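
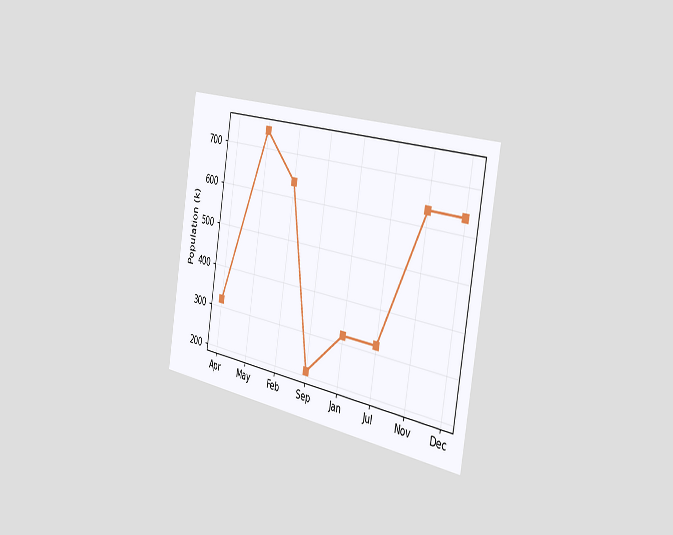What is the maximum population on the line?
The chart is tilted about 9° clockwise and viewed slightly from the right. The highest point is at May, and reading across to the y-axis gives 742k.

742k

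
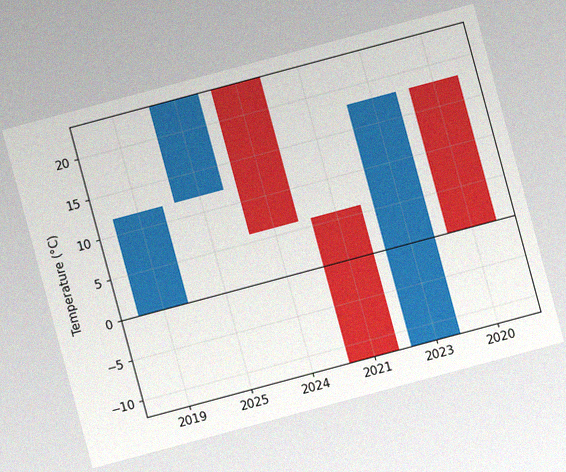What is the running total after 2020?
0°C

The chart is tilted about 15° counter-clockwise, with some photo noise. After 2020 the running total reaches 0°C.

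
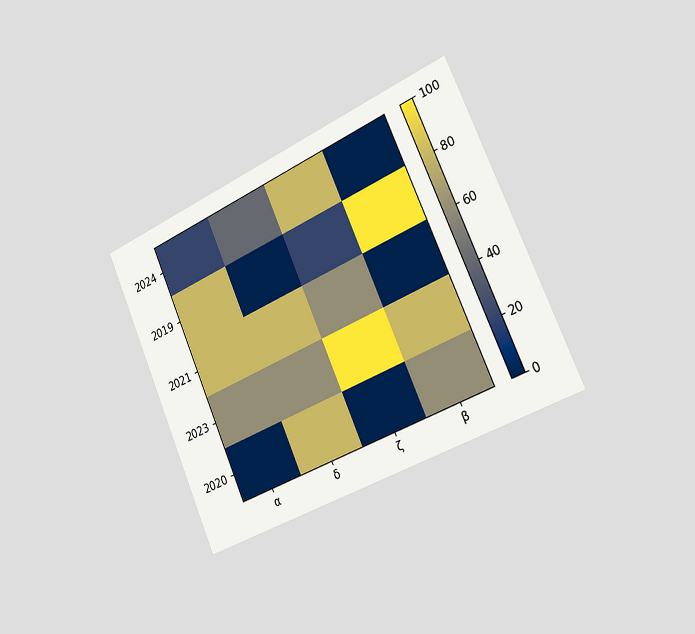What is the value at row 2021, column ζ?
60

The chart is tilted about 24° counter-clockwise and viewed slightly from the right. Matching cell (2021, ζ) against the colorbar gives 60.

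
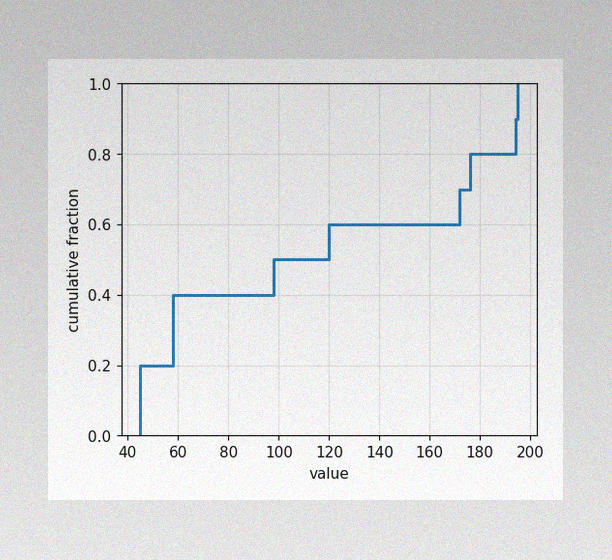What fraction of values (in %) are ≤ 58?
40%

The image has some photo noise and uneven lighting. At x=58 the ECDF step is at 40%.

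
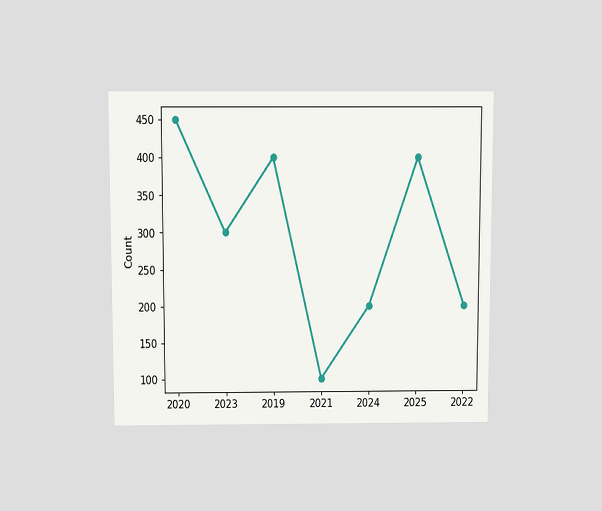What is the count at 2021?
100

The chart is viewed slightly from above. At 2021, the line is at 100.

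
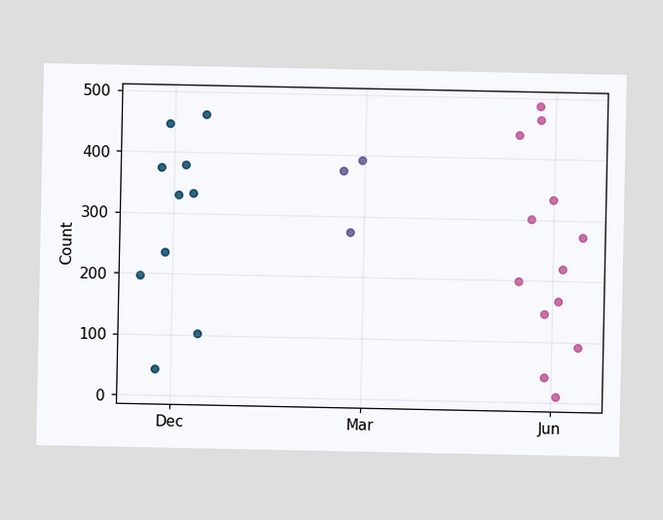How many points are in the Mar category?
3

Counting the markers in the Mar column gives 3.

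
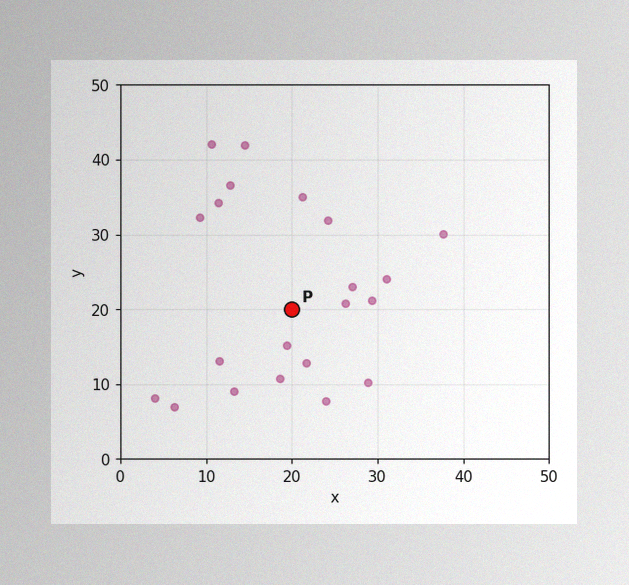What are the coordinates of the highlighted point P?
(20, 20)

The image has some photo noise and uneven lighting. Following the gridlines from P to each axis, P sits at (20, 20).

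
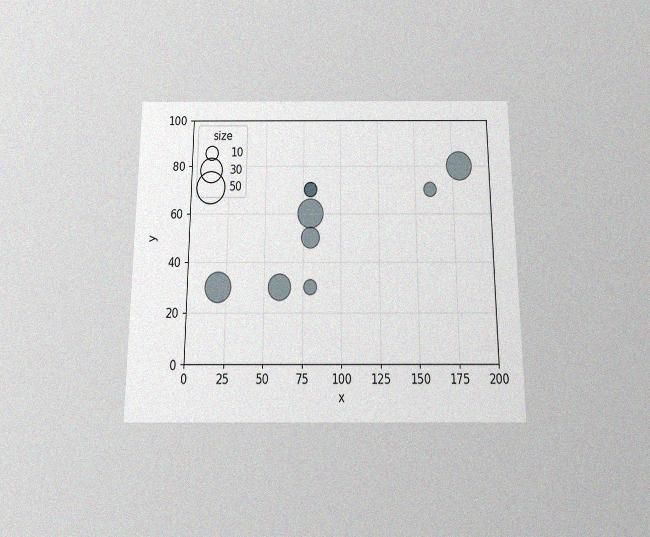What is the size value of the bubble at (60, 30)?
30

The chart is viewed slightly from below, with some photo noise. Matching the bubble at (60, 30) against the size legend gives 30.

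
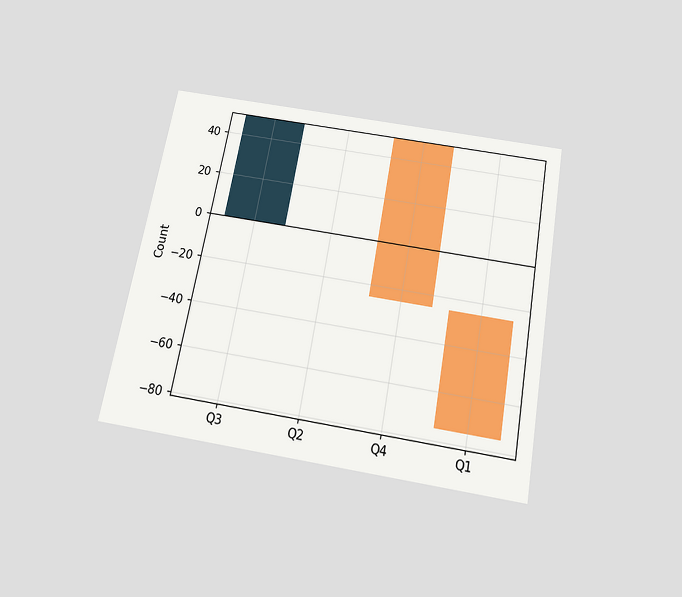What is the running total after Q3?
The chart is tilted about 10° clockwise and viewed slightly from below. After Q3 the running total reaches 50.

50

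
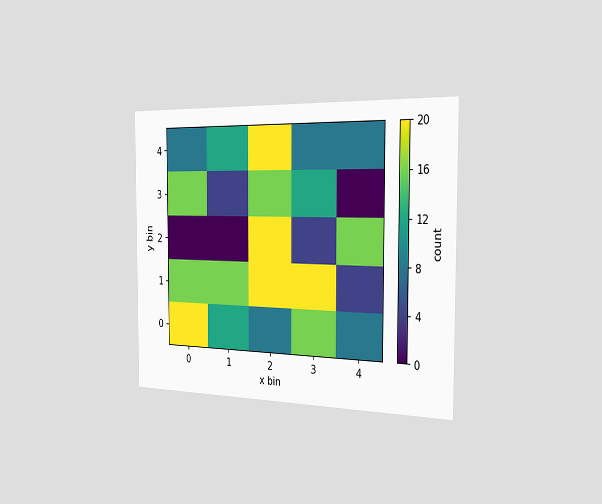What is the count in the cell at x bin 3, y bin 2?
4

The chart is viewed slightly from the right. Matching the cell (3, 2) against the colorbar gives 4.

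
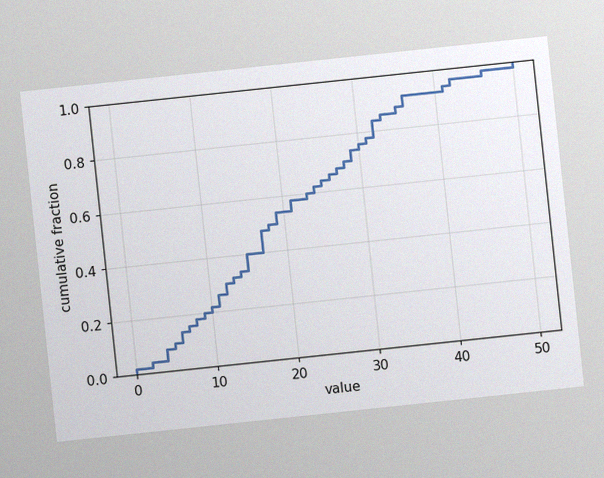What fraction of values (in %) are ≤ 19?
54%

The chart is tilted about 6° counter-clockwise, with some photo noise. At x=19 the ECDF step is at 54%.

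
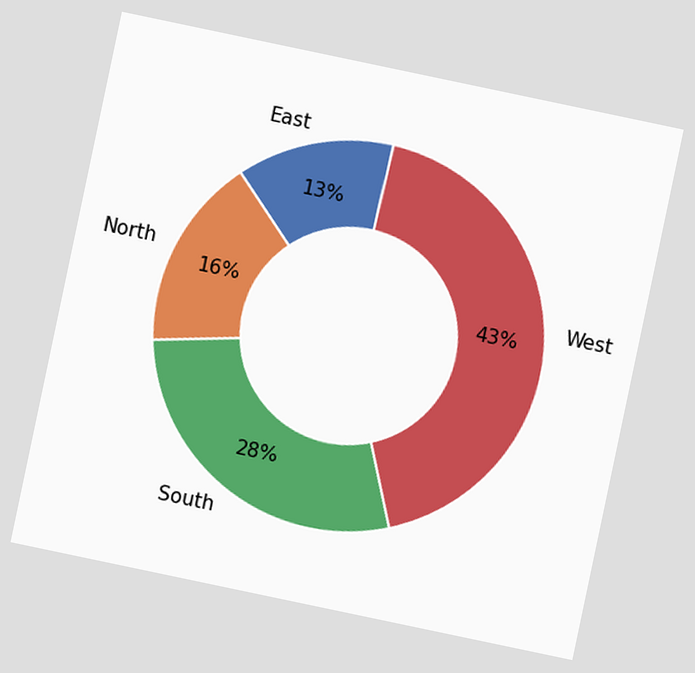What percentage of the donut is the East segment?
13%

The chart is tilted about 12° clockwise. The East segment takes up 13% of the ring.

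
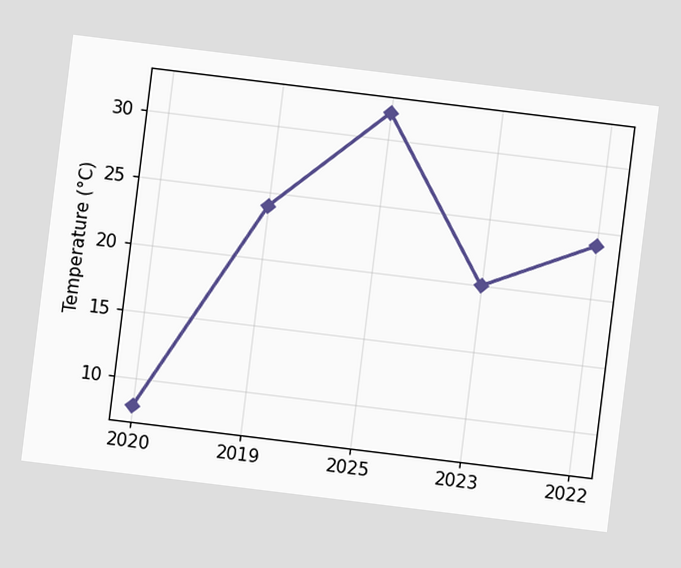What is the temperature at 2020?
The chart is tilted about 7° clockwise. At 2020, the line is at 8°C.

8°C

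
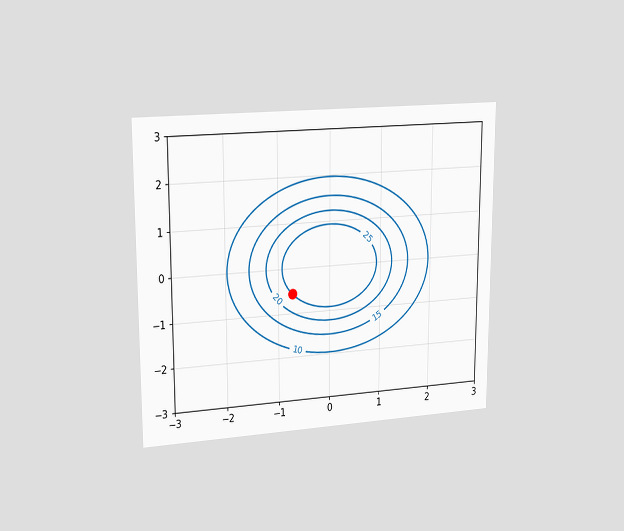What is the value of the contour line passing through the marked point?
25

The chart is viewed slightly from the left. The marked point sits on the contour labelled 25.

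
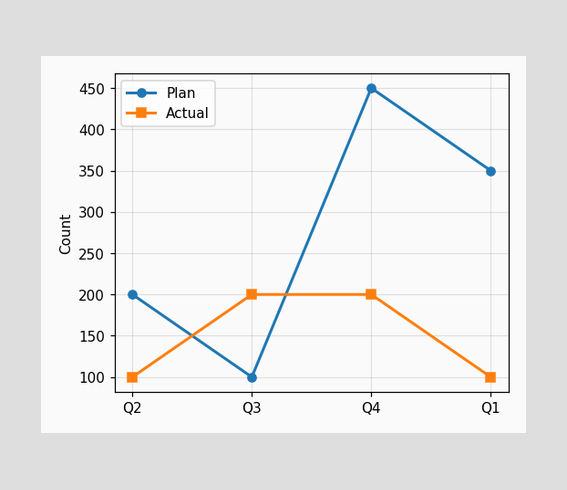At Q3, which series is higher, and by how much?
Actual, by 100

At Q3, Actual sits above the other line by 100.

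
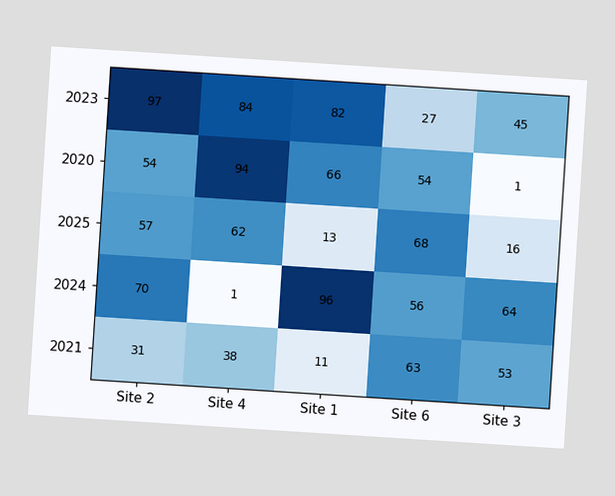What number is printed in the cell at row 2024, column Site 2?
70

The chart is tilted about 4° clockwise. The (2024, Site 2) cell reads 70.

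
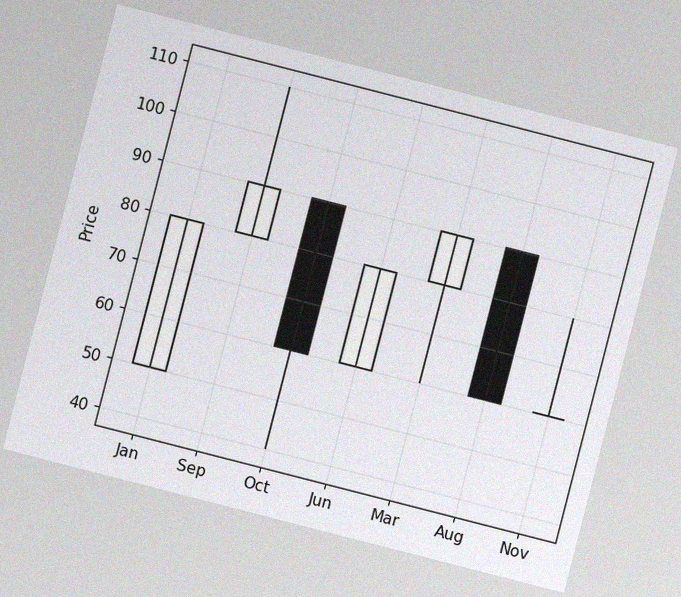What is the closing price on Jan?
The chart is tilted about 14° clockwise, with some photo noise. The Jan candle closes at 80.

80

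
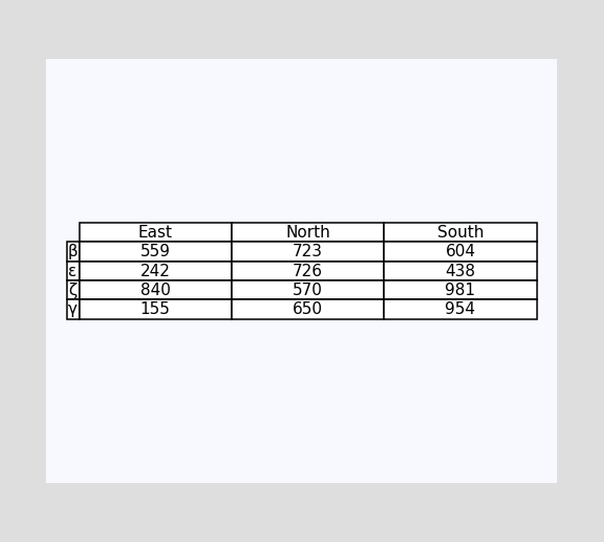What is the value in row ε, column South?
The (ε, South) cell reads 438.

438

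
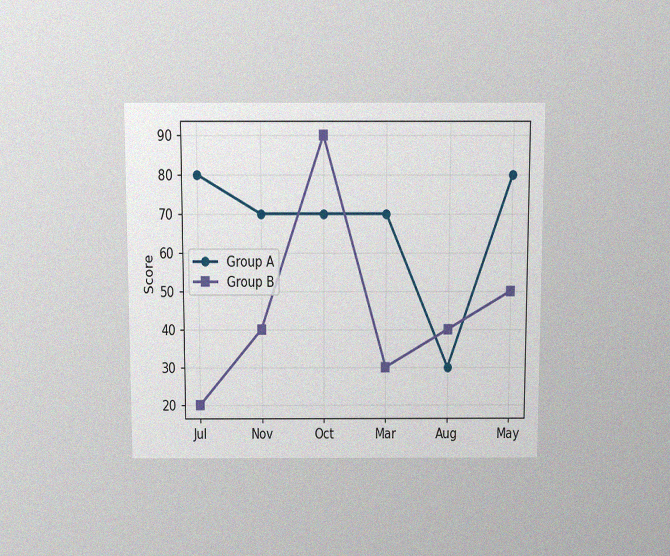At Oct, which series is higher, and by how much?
The chart is viewed slightly from above, with some photo noise. At Oct, Group B sits above the other line by 20.

Group B, by 20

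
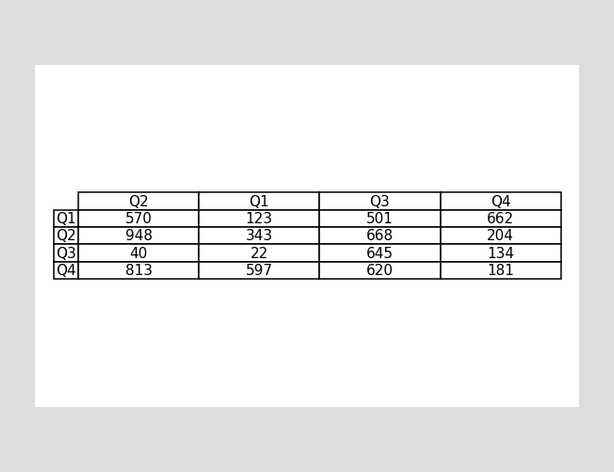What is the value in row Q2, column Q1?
The (Q2, Q1) cell reads 343.

343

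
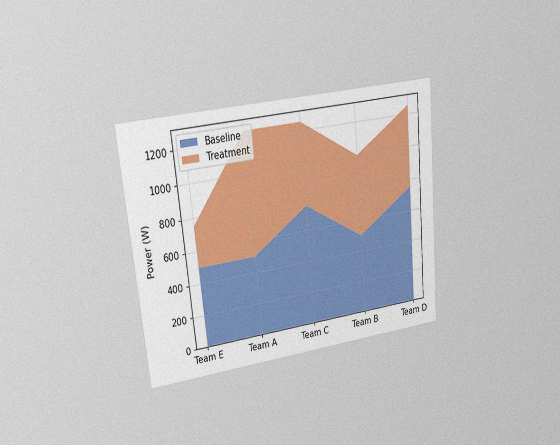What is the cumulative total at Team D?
The chart is tilted about 6° counter-clockwise and viewed at a slight angle, with some photo noise. The stacked total at Team D reaches 1250W.

1250W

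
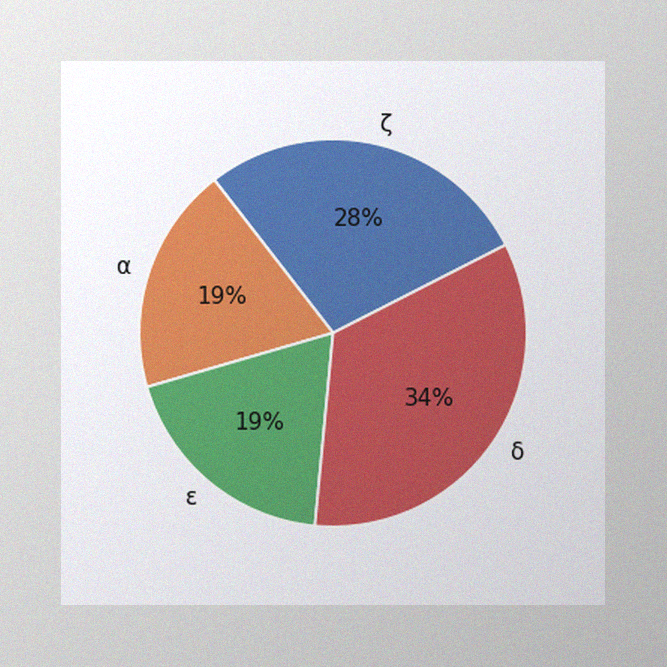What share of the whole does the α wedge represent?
The image has some photo noise and uneven lighting. The α slice takes up 19% of the pie.

19%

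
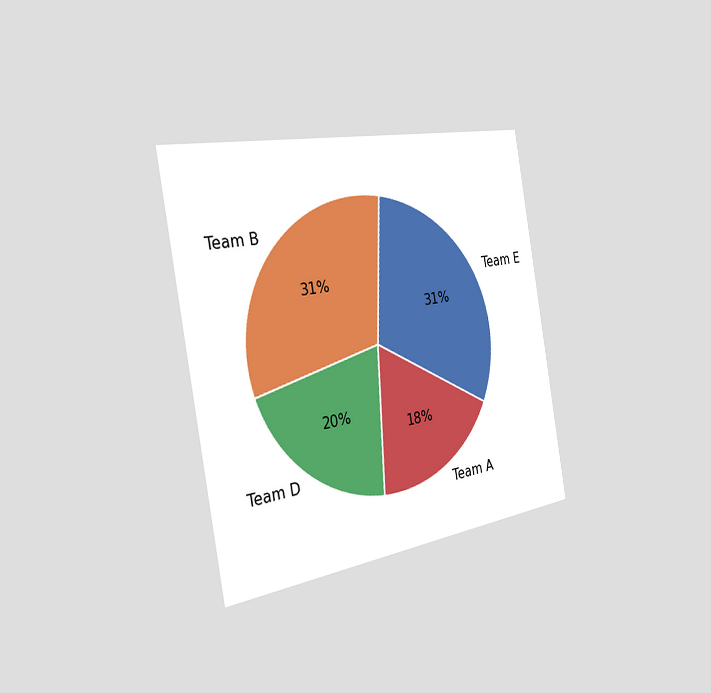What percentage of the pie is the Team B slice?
31%

The chart is tilted about 10° counter-clockwise and viewed slightly from the left. The Team B slice takes up 31% of the pie.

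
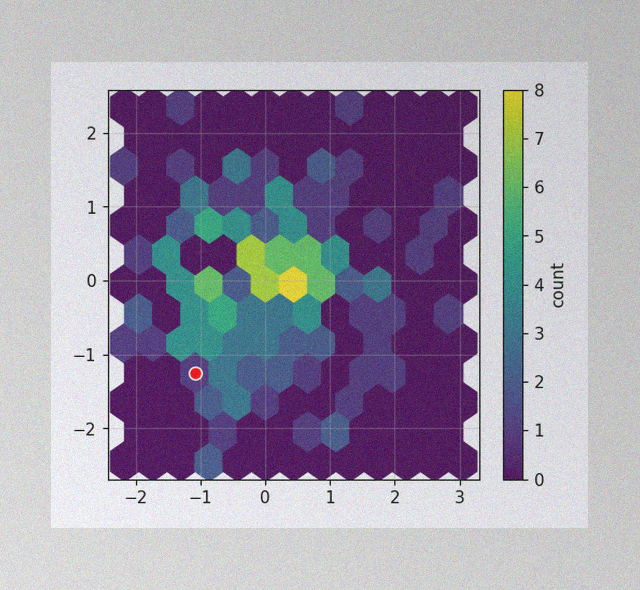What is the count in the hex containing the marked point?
The image has some photo noise and uneven lighting. The marked hex reads 1 on the colorbar.

1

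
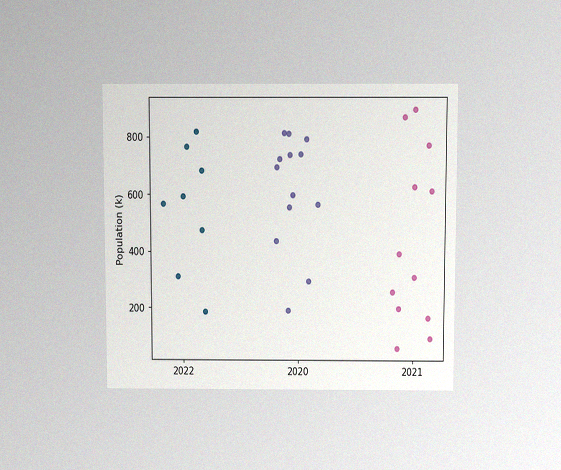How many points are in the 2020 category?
The chart is viewed slightly from above, with some photo noise. Counting the markers in the 2020 column gives 13.

13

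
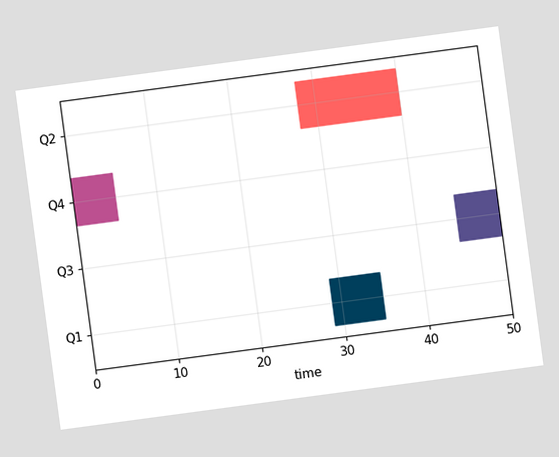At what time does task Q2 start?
The chart is tilted about 8° counter-clockwise. The Q2 bar begins at t=28.

28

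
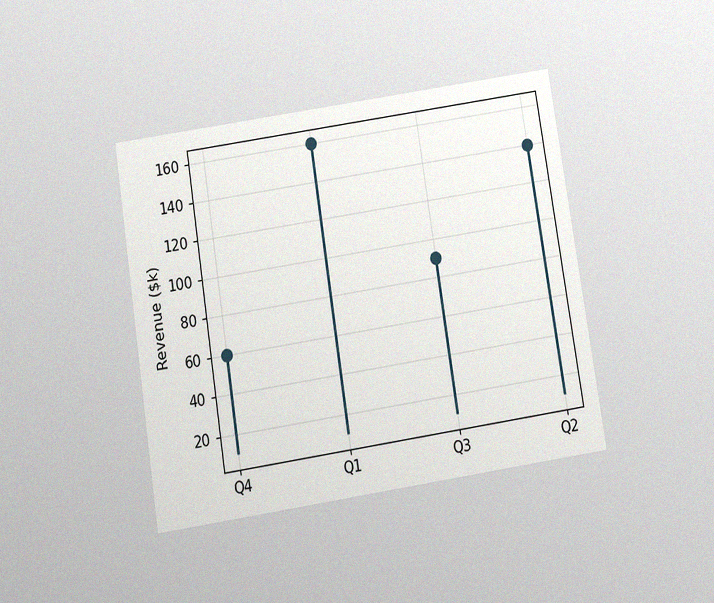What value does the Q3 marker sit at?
$90k

The chart is tilted about 9° counter-clockwise and viewed slightly from below, with some photo noise. The Q3 marker sits at $90k.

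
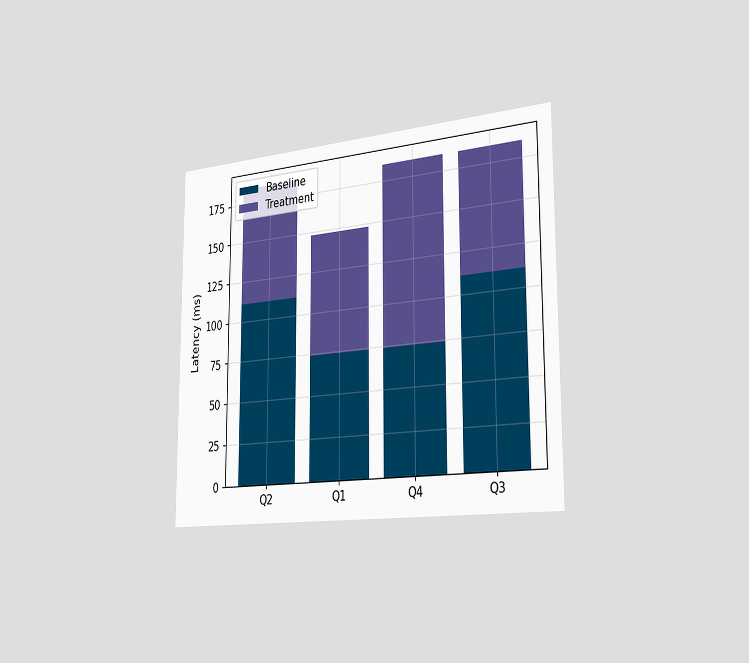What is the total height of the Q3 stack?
The chart is viewed slightly from the right. The Q3 stack's top reaches 185ms on the y-axis.

185ms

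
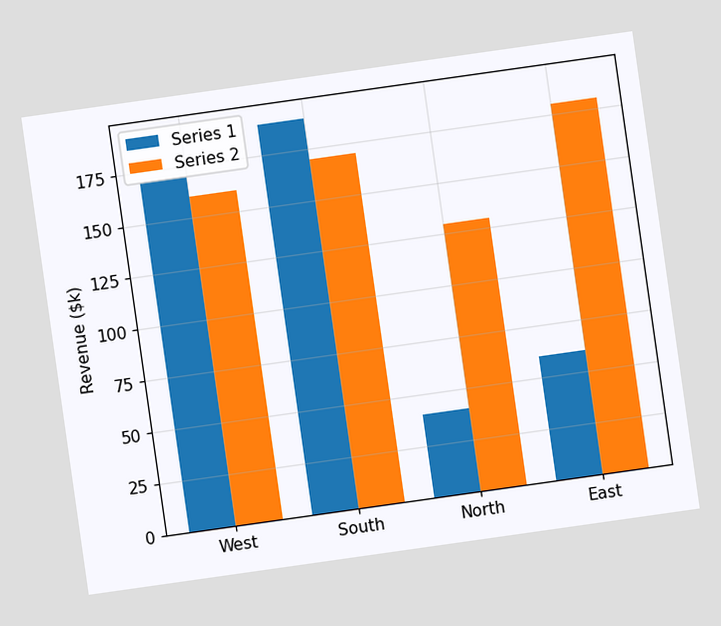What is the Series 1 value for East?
$60k

The chart is tilted about 8° counter-clockwise. The Series 1 bar at East reaches $60k on the y-axis.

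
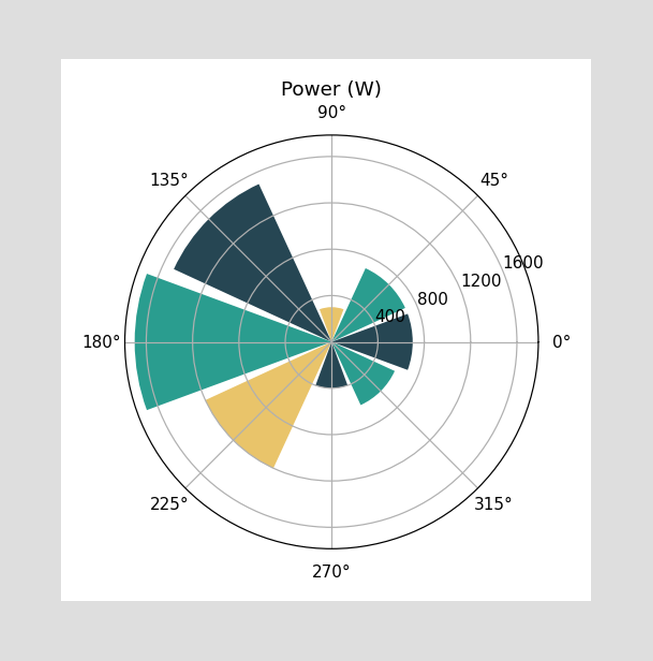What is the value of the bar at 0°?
700W

The bar at 0° reaches 700W on the radial axis.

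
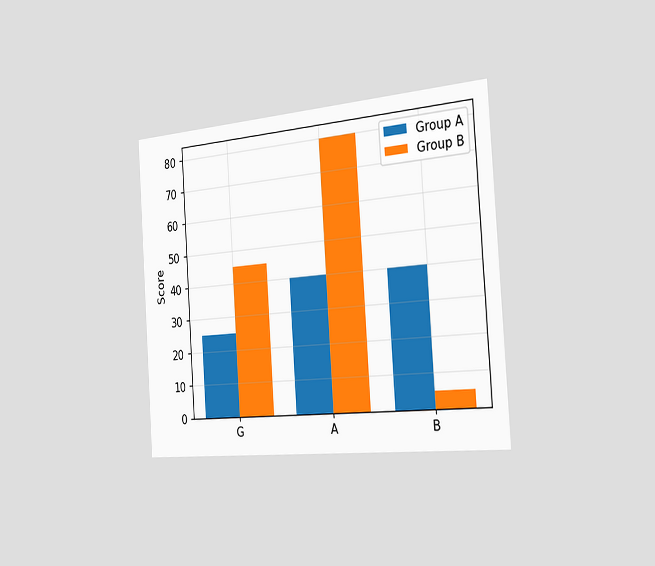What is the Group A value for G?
25

The chart is tilted about 4° counter-clockwise and viewed slightly from the right. The Group A bar at G reaches 25 on the y-axis.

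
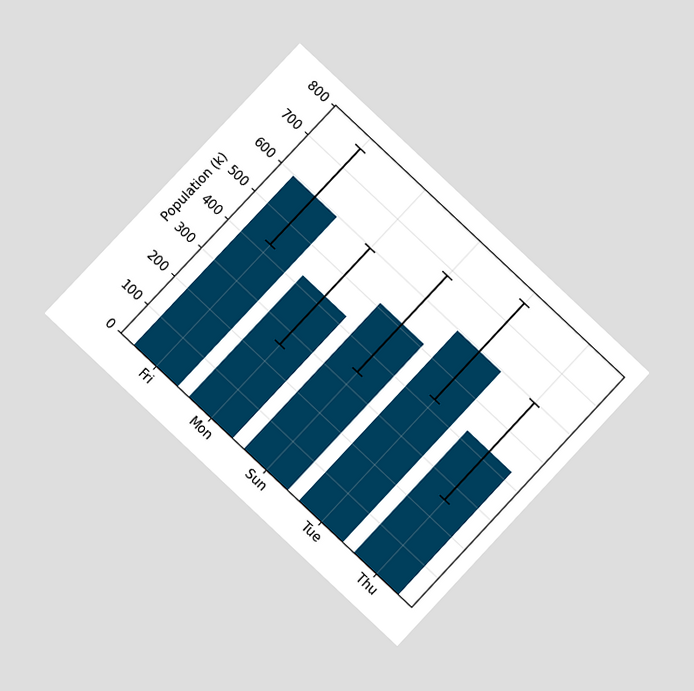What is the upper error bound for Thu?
595k

The chart is tilted about 43° clockwise and viewed at a slight angle. The Thu bar's upper whisker reaches 595k.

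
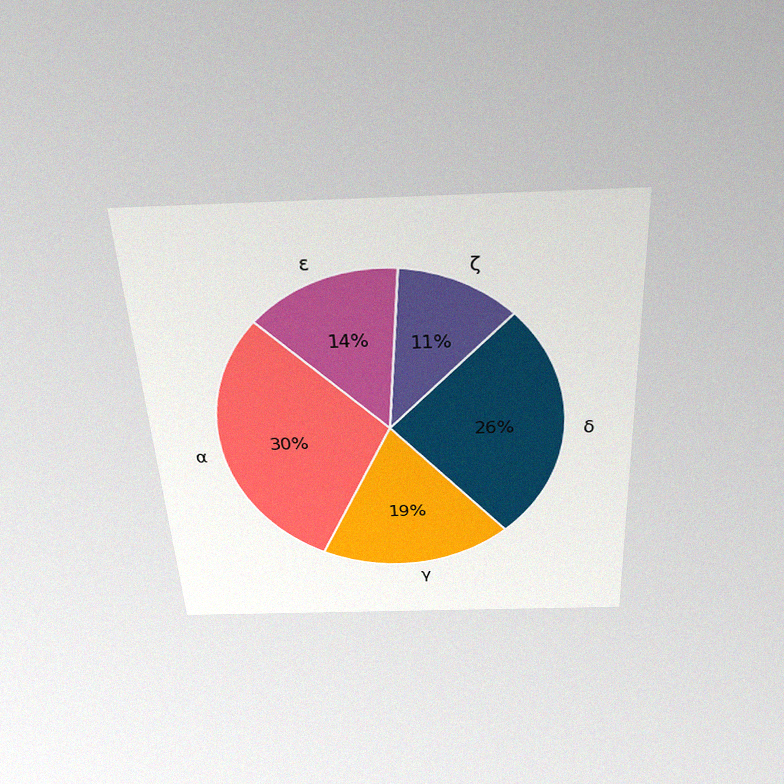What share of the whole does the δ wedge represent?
26%

The chart is tilted about 3° counter-clockwise and viewed slightly from above, with some photo noise. The δ slice takes up 26% of the pie.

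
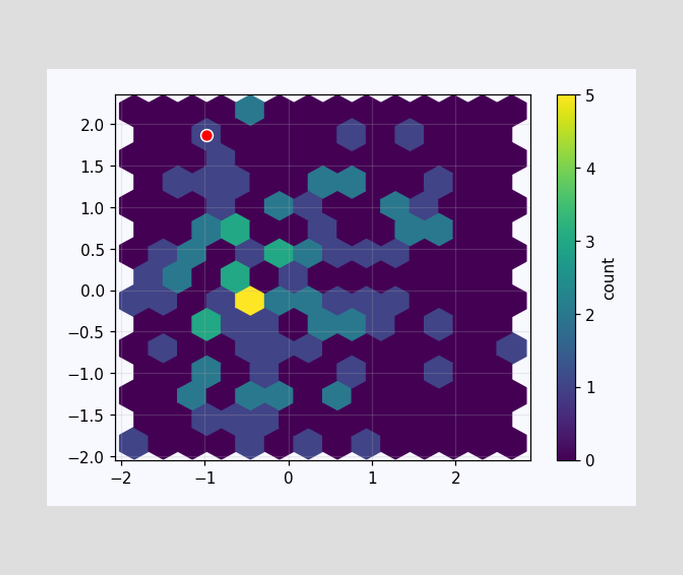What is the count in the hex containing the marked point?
1

The marked hex reads 1 on the colorbar.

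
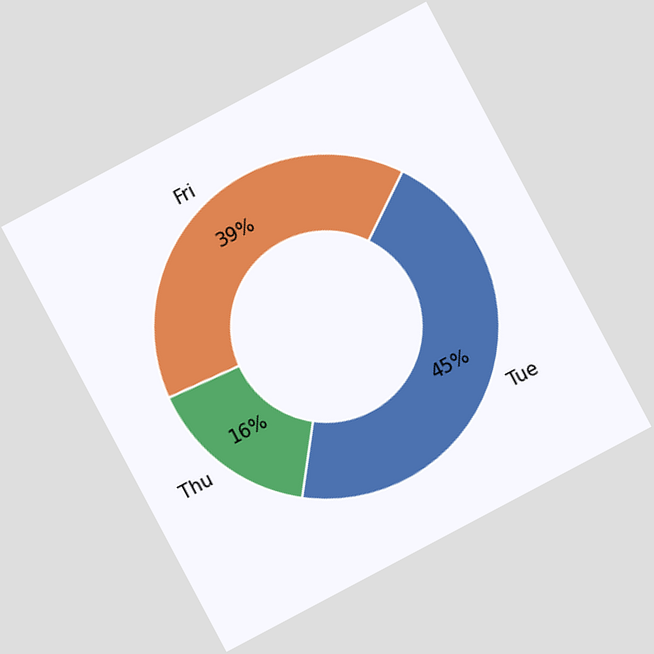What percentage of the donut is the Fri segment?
The chart is tilted about 28° counter-clockwise. The Fri segment takes up 39% of the ring.

39%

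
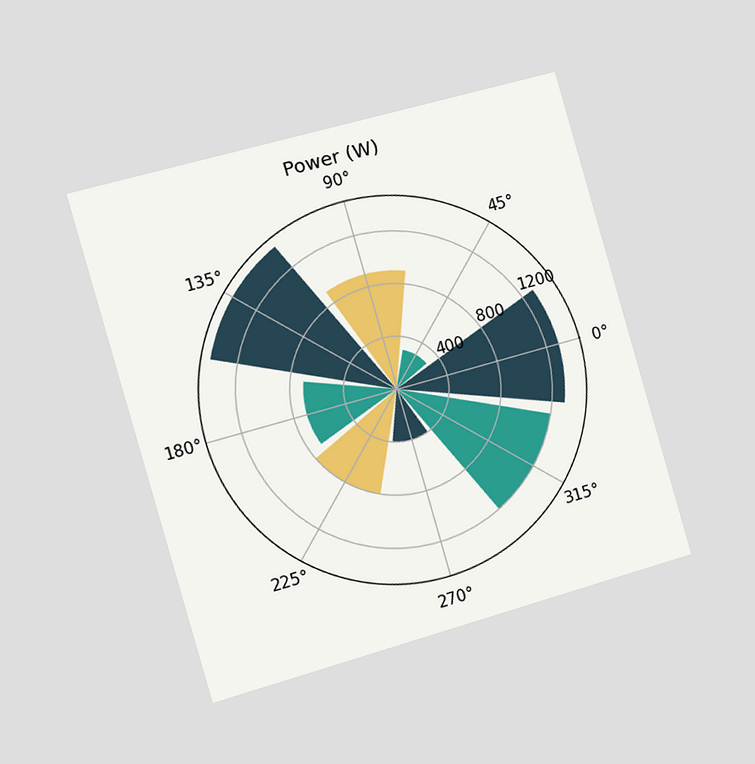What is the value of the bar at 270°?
400W

The chart is tilted about 16° counter-clockwise and viewed slightly from the left. The bar at 270° reaches 400W on the radial axis.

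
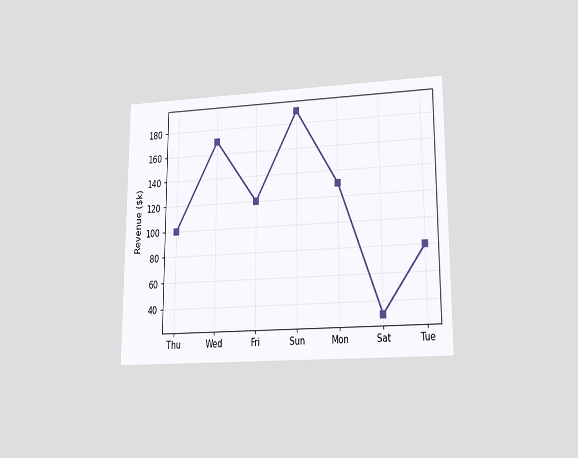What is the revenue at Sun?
The chart is viewed at a slight angle. At Sun, the line is at $190k.

$190k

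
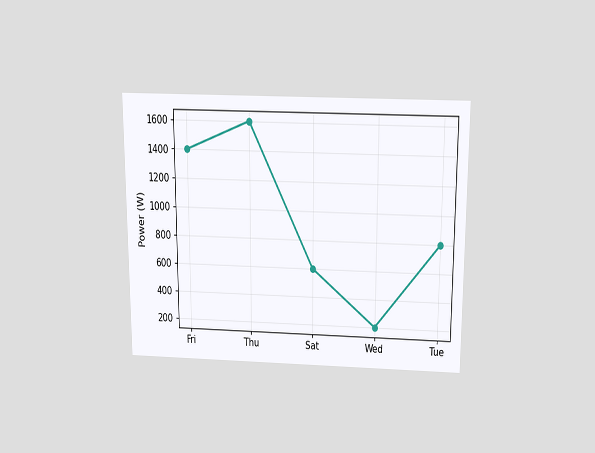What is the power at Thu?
1600W

The chart is viewed slightly from above. At Thu, the line is at 1600W.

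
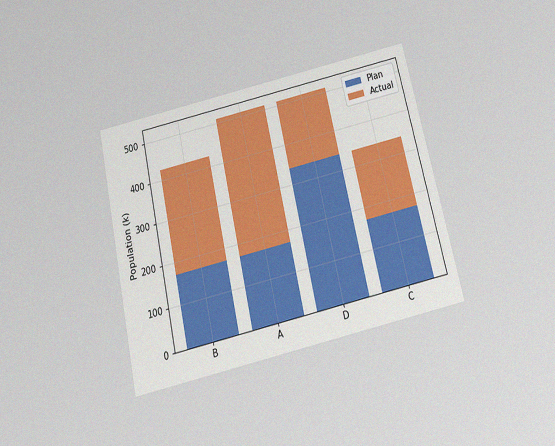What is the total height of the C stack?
The chart is tilted about 13° counter-clockwise and viewed slightly from below, with some photo noise. The C stack's top reaches 340k on the y-axis.

340k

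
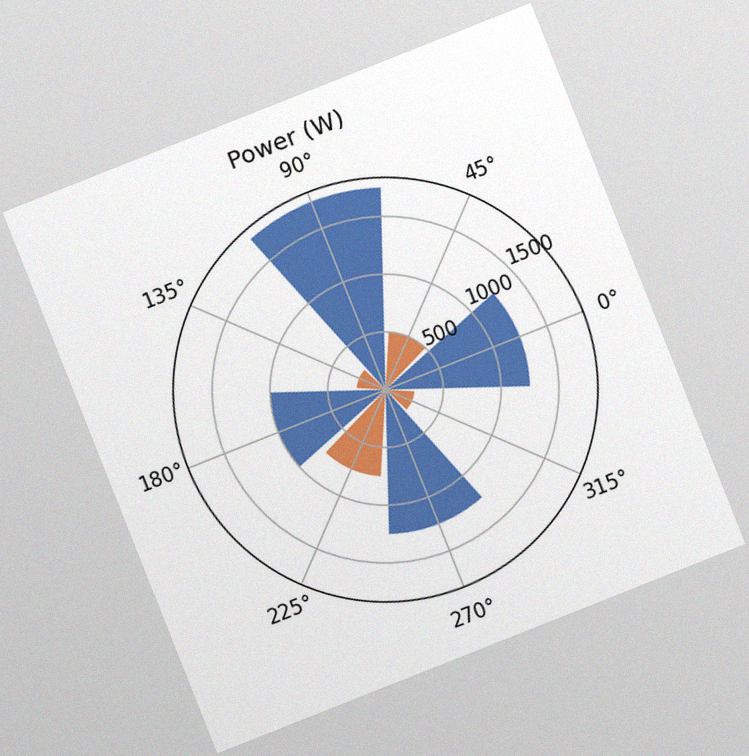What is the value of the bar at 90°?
The chart is tilted about 22° counter-clockwise, with some photo noise. The bar at 90° reaches 1750W on the radial axis.

1750W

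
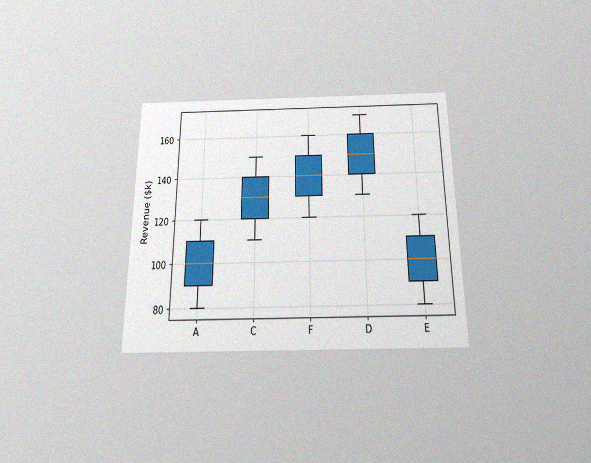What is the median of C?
$130k

The chart is viewed slightly from below, with some photo noise. The median line in the C box sits at $130k.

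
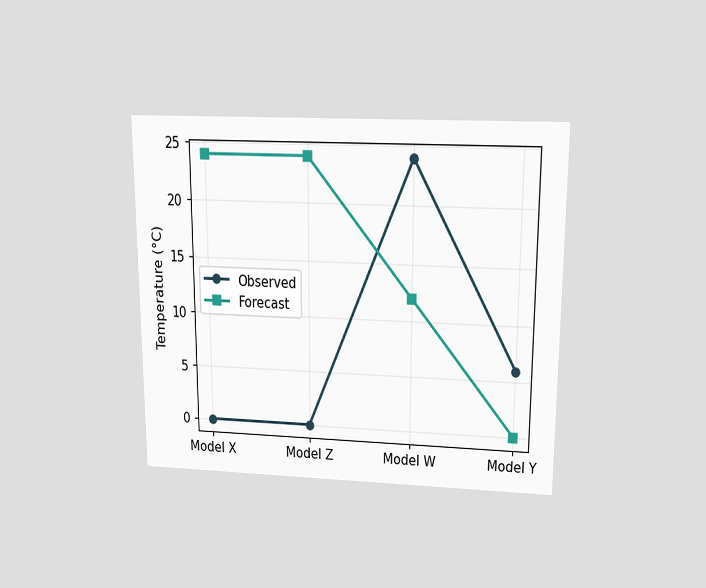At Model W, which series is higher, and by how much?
Observed, by 12°C

The chart is viewed slightly from above. At Model W, Observed sits above the other line by 12°C.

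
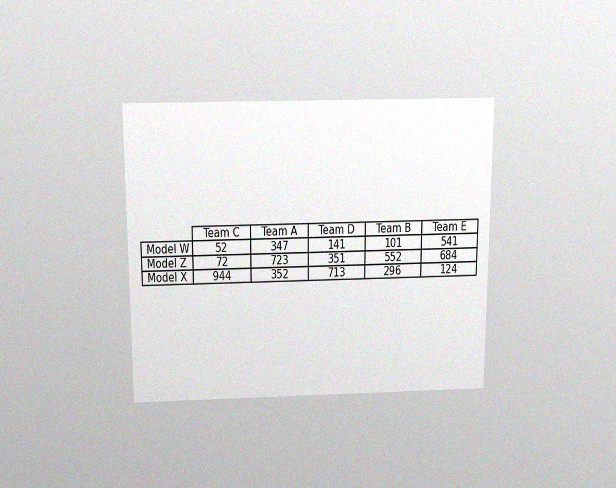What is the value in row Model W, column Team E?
541

The chart is viewed slightly from above, with some photo noise. The (Model W, Team E) cell reads 541.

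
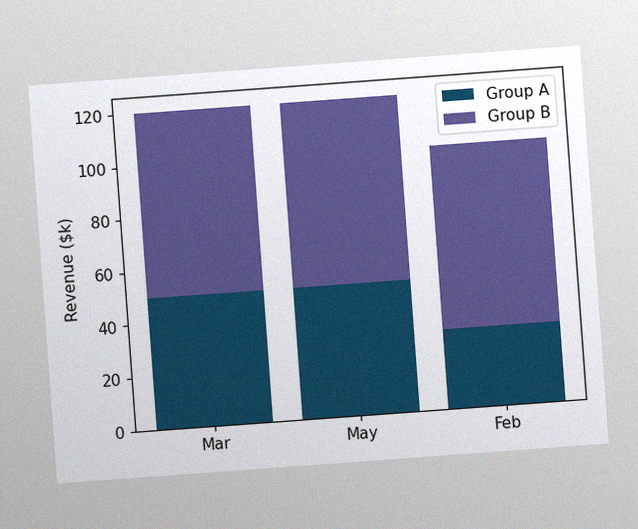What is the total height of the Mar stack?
The chart is tilted about 4° counter-clockwise, with some photo noise. The Mar stack's top reaches $120k on the y-axis.

$120k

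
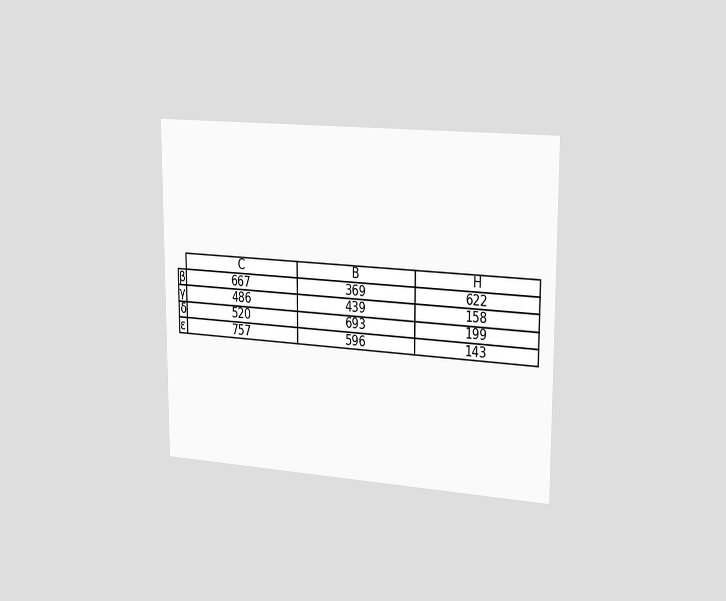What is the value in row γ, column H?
158

The chart is viewed slightly from the right. The (γ, H) cell reads 158.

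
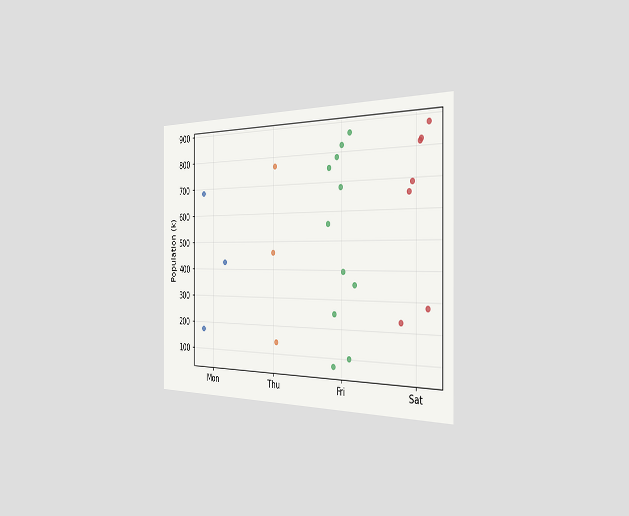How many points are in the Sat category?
The chart is viewed slightly from the right. Counting the markers in the Sat column gives 7.

7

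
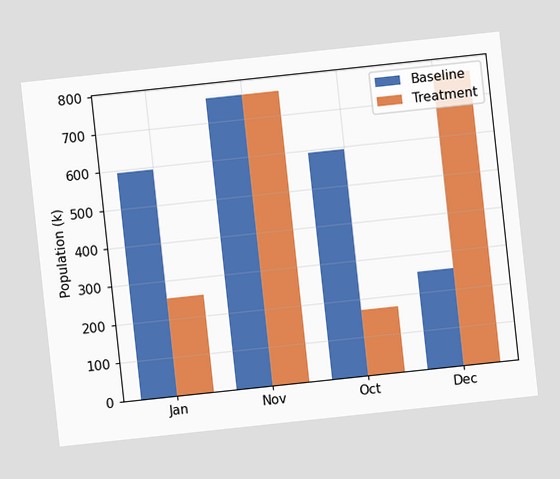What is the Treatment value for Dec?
The chart is tilted about 6° counter-clockwise. The Treatment bar at Dec reaches 765k on the y-axis.

765k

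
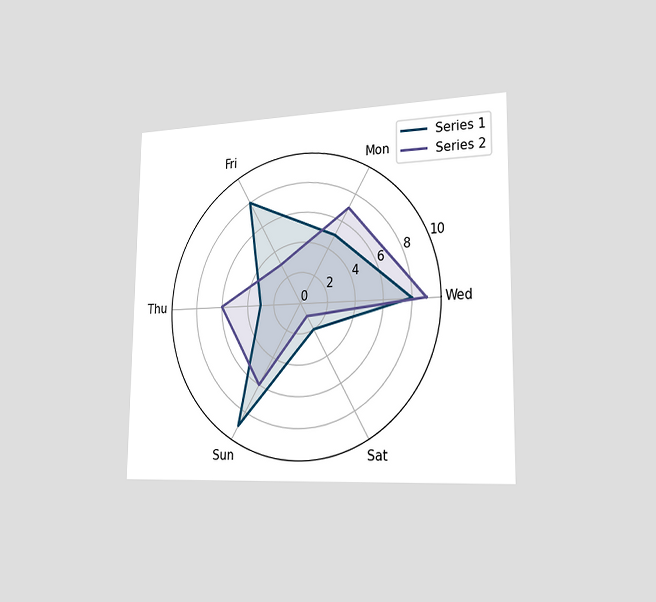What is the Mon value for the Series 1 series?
5

The chart is viewed slightly from the right. On the Mon axis, Series 1 reaches 5.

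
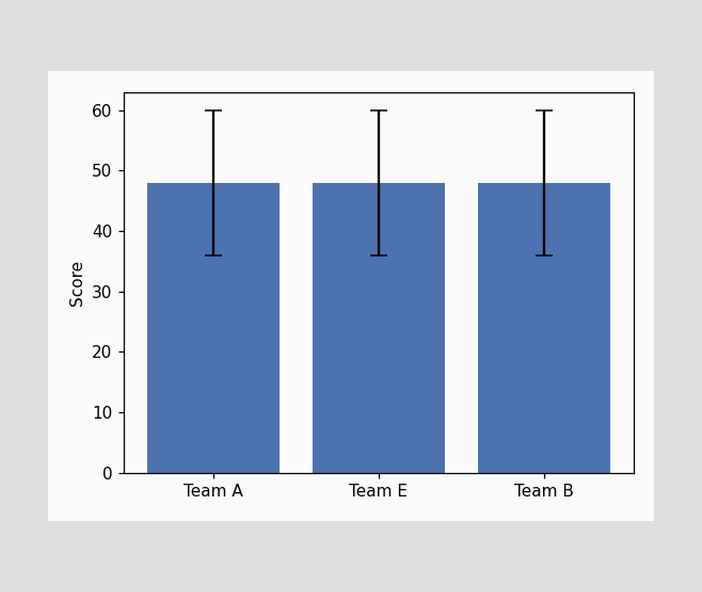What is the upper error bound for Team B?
The Team B bar's upper whisker reaches 60.

60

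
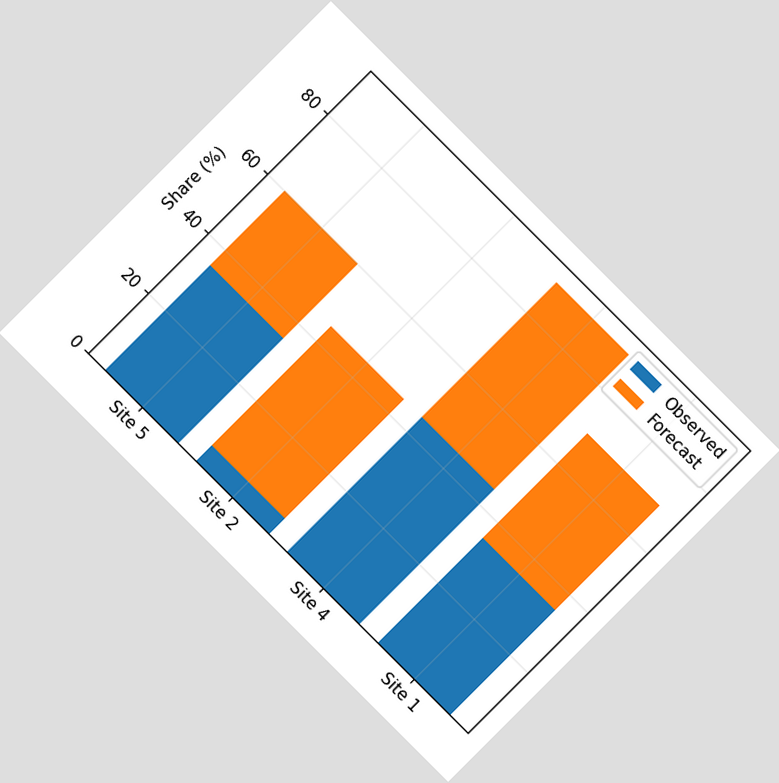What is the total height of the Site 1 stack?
70%

The chart is tilted about 45° clockwise. The Site 1 stack's top reaches 70% on the y-axis.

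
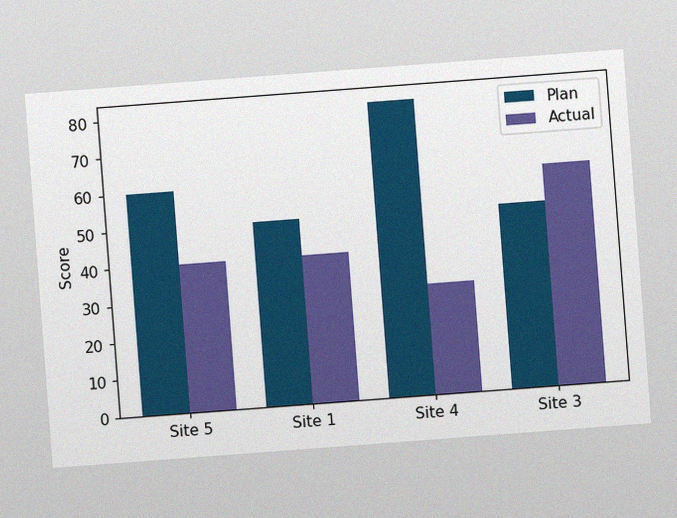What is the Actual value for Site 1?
40

The chart is tilted about 4° counter-clockwise, with some photo noise. The Actual bar at Site 1 reaches 40 on the y-axis.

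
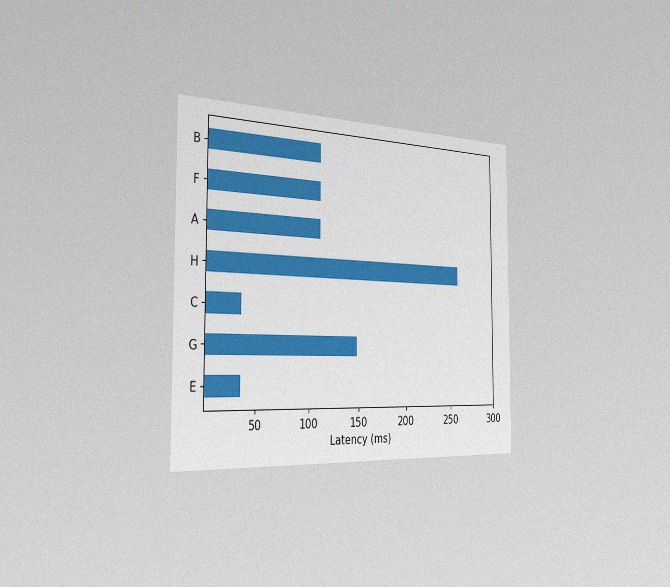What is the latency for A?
The chart is viewed slightly from the left, with some photo noise. Reading along the chart's x-axis, the A bar reaches 111ms.

111ms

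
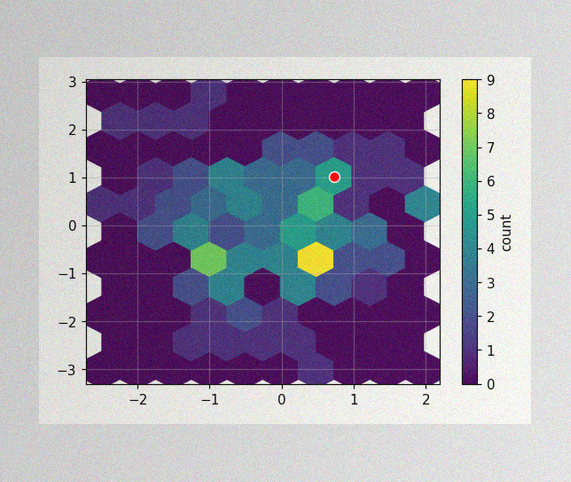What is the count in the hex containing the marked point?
The image has some photo noise and uneven lighting. The marked hex reads 5 on the colorbar.

5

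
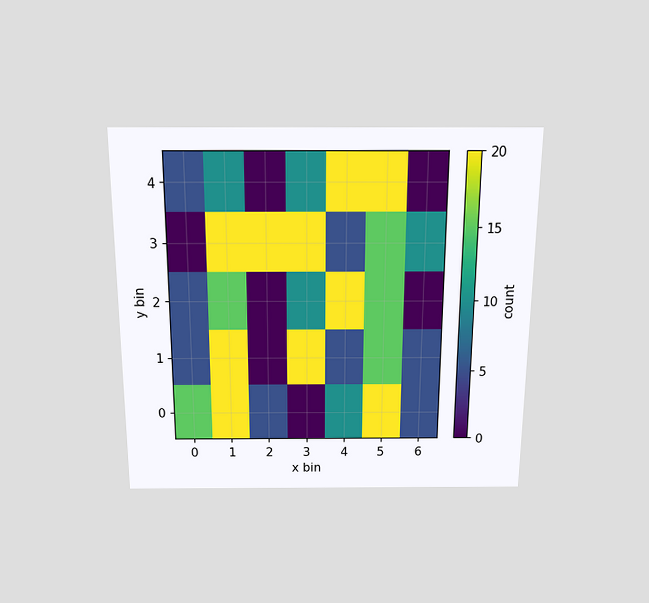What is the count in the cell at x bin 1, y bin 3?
20

The chart is viewed slightly from above. Matching the cell (1, 3) against the colorbar gives 20.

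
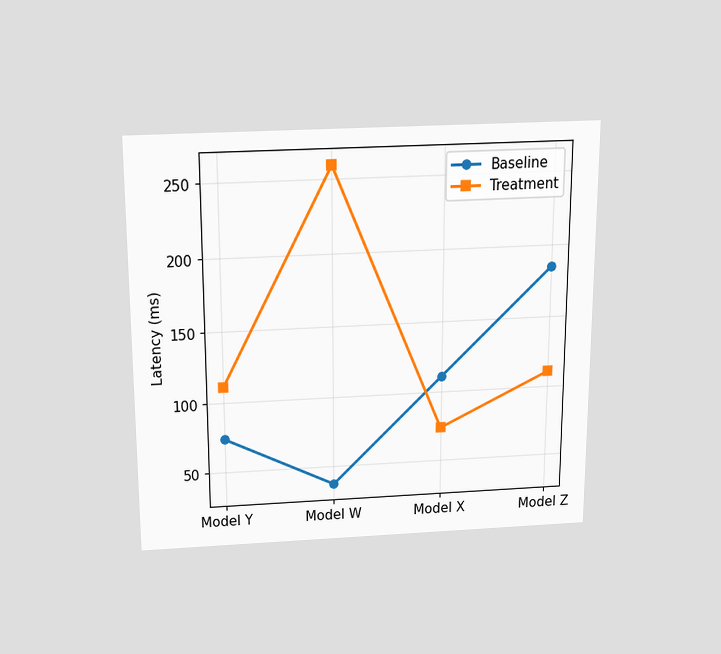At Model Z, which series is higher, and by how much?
The chart is viewed slightly from above. At Model Z, Baseline sits above the other line by 74ms.

Baseline, by 74ms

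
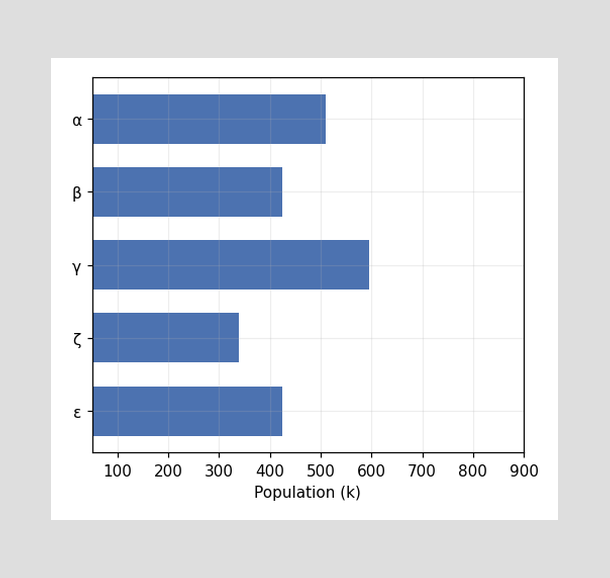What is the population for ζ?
Reading along the chart's x-axis, the ζ bar reaches 340k.

340k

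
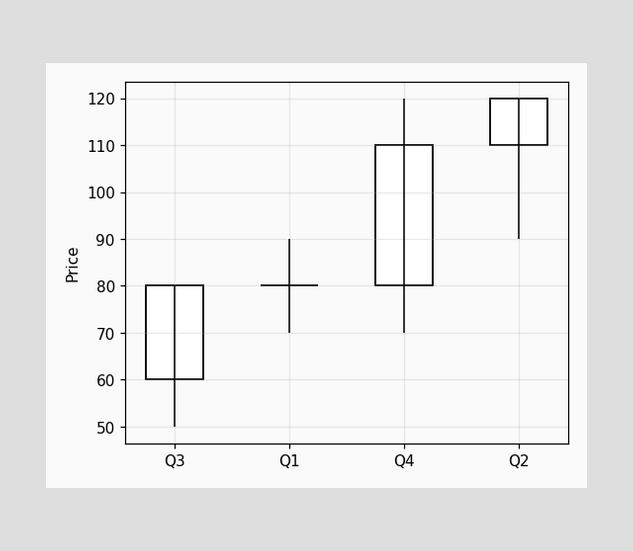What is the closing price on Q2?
The Q2 candle closes at 120.

120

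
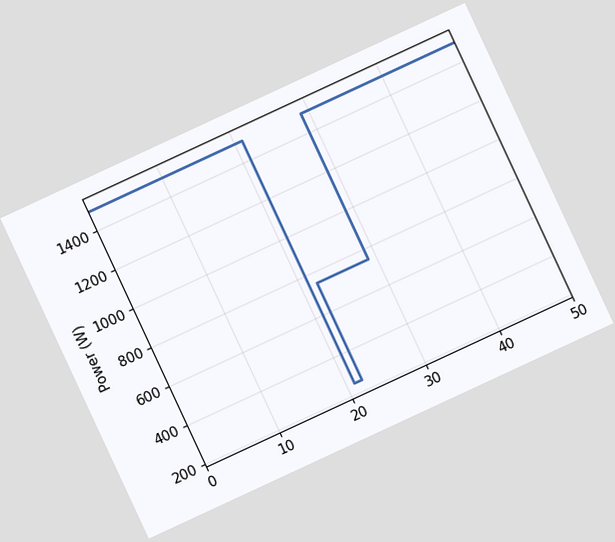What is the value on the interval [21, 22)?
250W

The chart is tilted about 25° counter-clockwise. On [21, 22) the step sits at 250W.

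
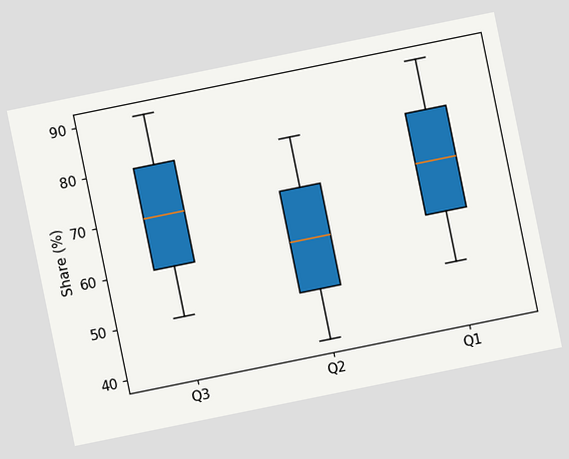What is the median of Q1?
The chart is tilted about 11° counter-clockwise. The median line in the Q1 box sits at 70%.

70%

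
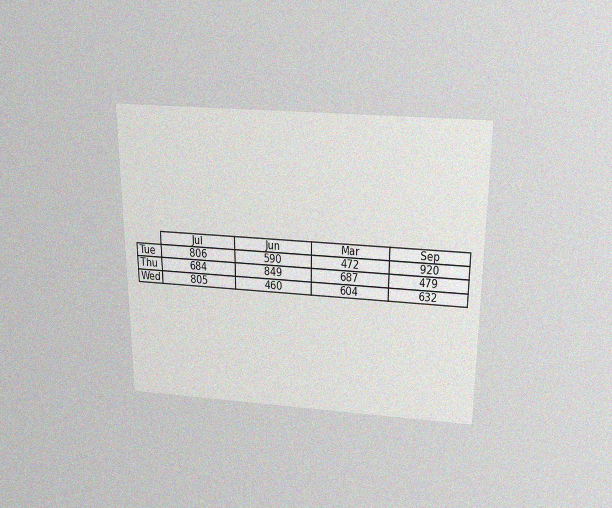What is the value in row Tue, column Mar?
472

The chart is viewed slightly from above, with some photo noise. The (Tue, Mar) cell reads 472.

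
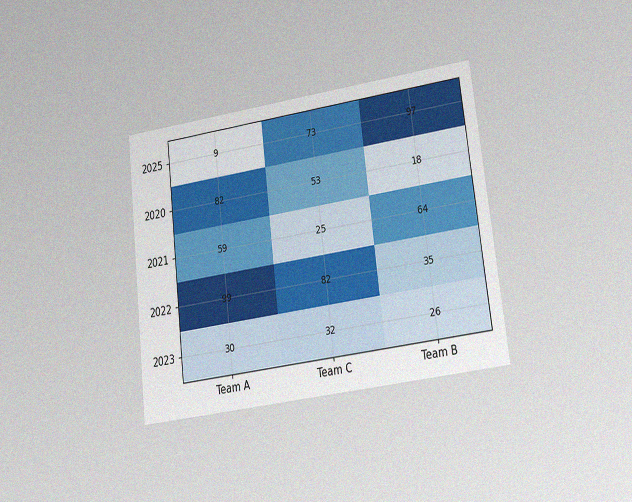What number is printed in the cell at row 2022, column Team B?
The chart is tilted about 7° counter-clockwise and viewed at a slight angle, with some photo noise. The (2022, Team B) cell reads 35.

35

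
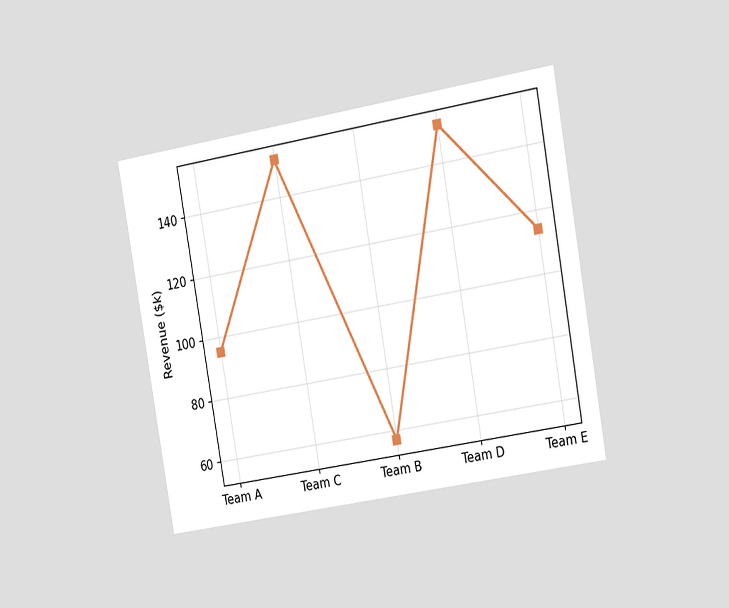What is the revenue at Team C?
The chart is tilted about 10° counter-clockwise and viewed slightly from the right. At Team C, the line is at $152k.

$152k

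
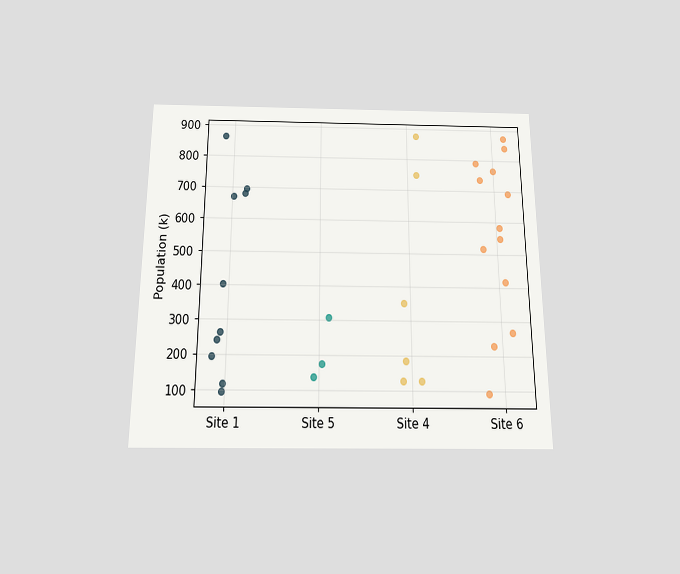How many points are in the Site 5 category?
The chart is viewed slightly from below. Counting the markers in the Site 5 column gives 3.

3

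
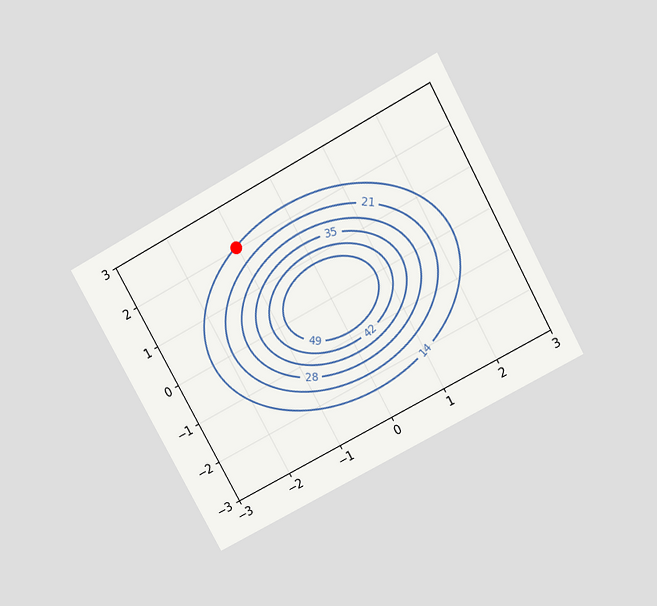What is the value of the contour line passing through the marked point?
14

The chart is tilted about 29° counter-clockwise and viewed slightly from above. The marked point sits on the contour labelled 14.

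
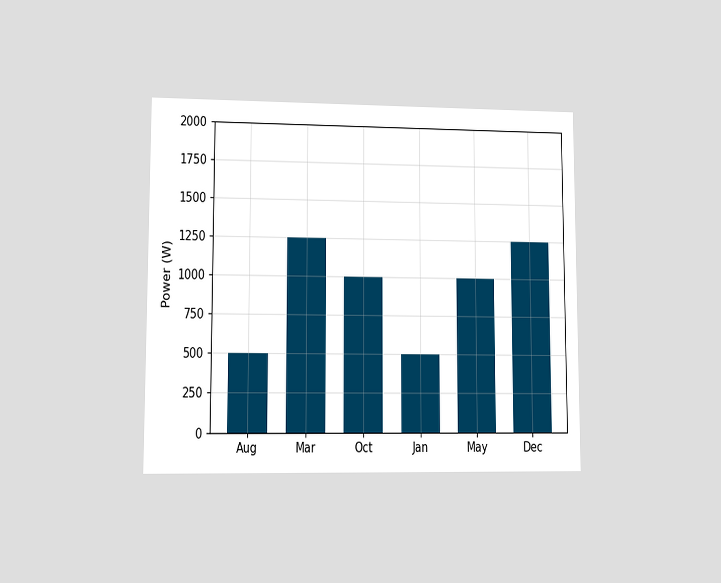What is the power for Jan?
The chart is viewed at a slight angle. Reading along the chart's y-axis, the Jan bar reaches 500W.

500W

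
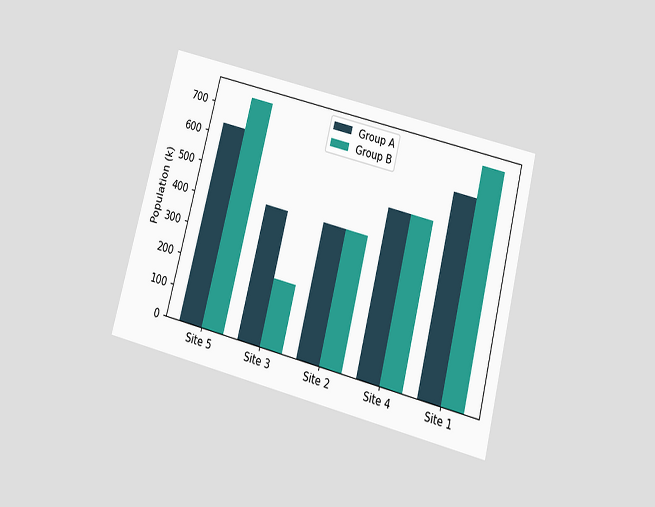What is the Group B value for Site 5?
The chart is tilted about 14° clockwise and viewed slightly from below. The Group B bar at Site 5 reaches 742k on the y-axis.

742k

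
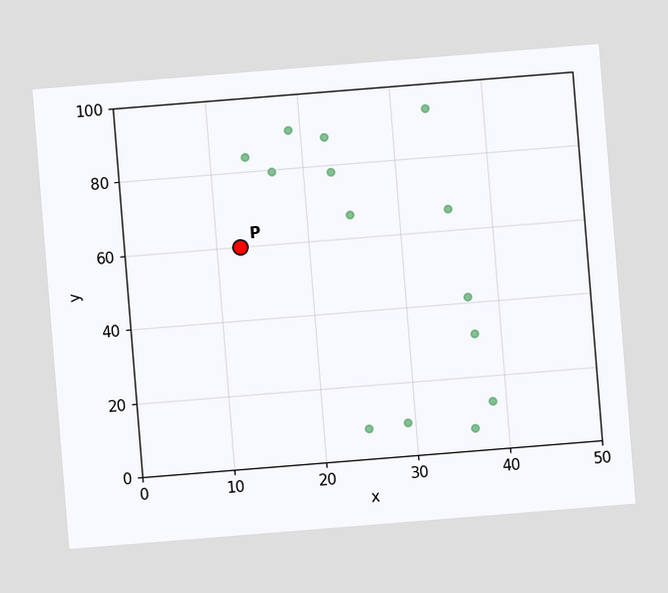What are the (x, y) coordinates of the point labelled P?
(12.5, 60)

The chart is tilted about 5° counter-clockwise. Following the gridlines from P to each axis, P sits at (12.5, 60).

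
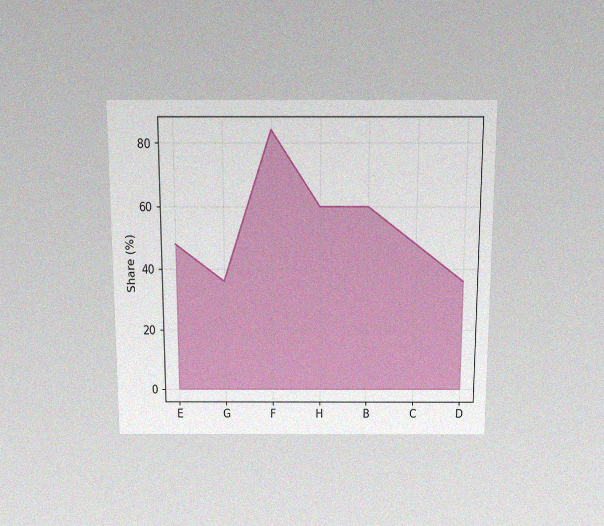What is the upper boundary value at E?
48%

The chart is viewed slightly from above, with some photo noise. At E the upper boundary is at 48%.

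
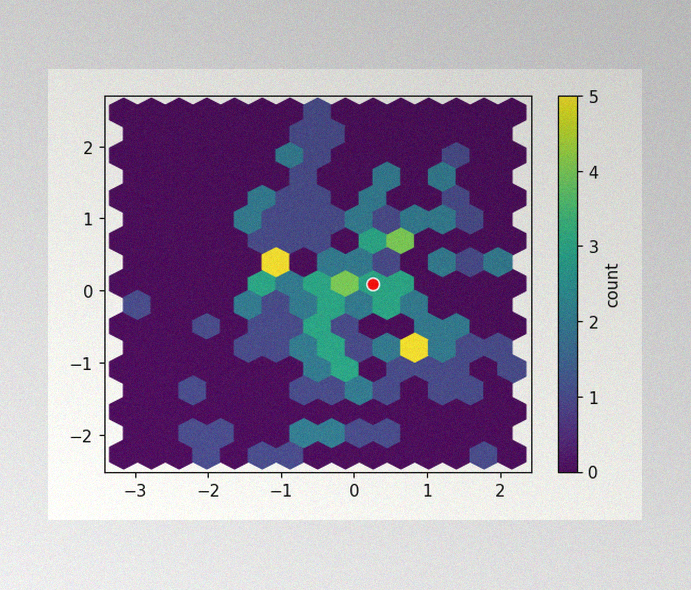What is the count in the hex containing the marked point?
3

The image has some photo noise and uneven lighting. The marked hex reads 3 on the colorbar.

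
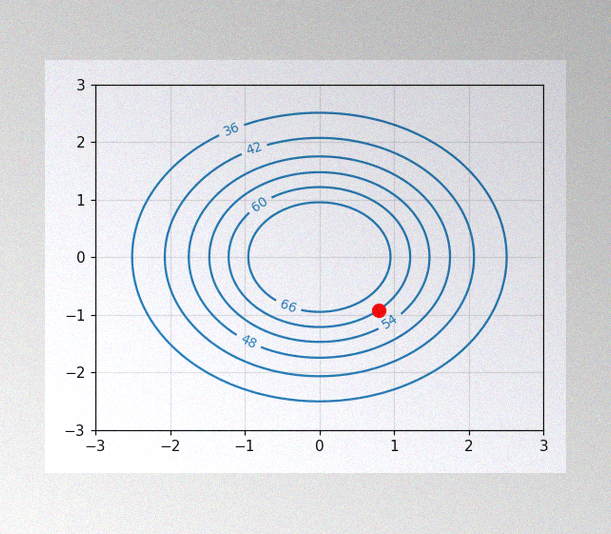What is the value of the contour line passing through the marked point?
60

The image has some photo noise and uneven lighting. The marked point sits on the contour labelled 60.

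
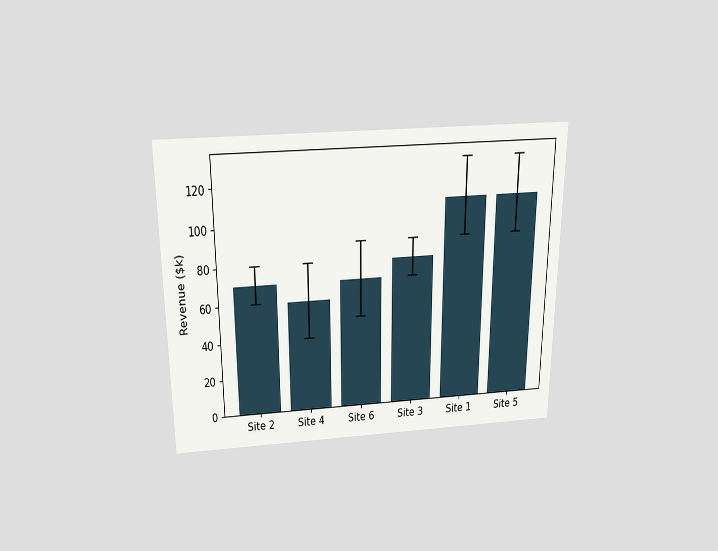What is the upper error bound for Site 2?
$80k

The chart is viewed slightly from above. The Site 2 bar's upper whisker reaches $80k.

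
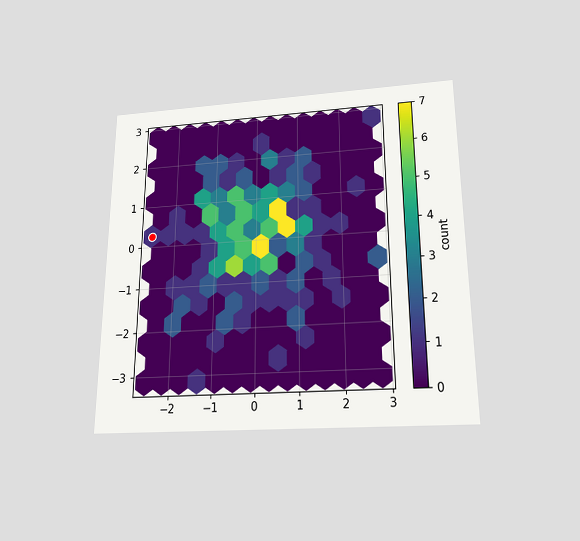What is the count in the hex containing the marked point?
1

The chart is viewed slightly from below. The marked hex reads 1 on the colorbar.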